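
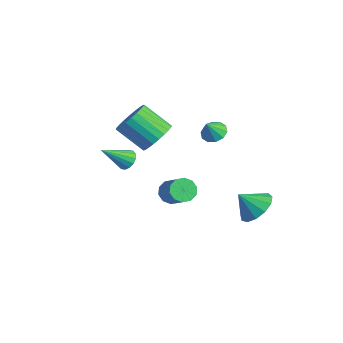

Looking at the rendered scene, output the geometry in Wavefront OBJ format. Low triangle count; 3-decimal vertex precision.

v -0.24 -3 1.055
v -0.029 -2.646 1.505
v -0.4 -4.34 2.185
v -0.342 -2.605 1.509
v -0.628 -2.67 1.391
v -0.809 -2.824 1.184
v -0.839 -3.024 0.941
v -0.707 -3.218 0.73
v -0.451 -3.354 0.605
v -0.138 -3.395 0.601
v 0.148 -3.33 0.719
v 0.33 -3.177 0.927
v 0.359 -2.976 1.169
v 0.228 -2.782 1.38
v -1.441 -0.636 1.018
v -0.916 -0.302 1.826
v -2.115 -1.19 2.971
v -2.639 -1.524 2.162
v -1.18 -0.008 1.778
v -2.378 -0.896 2.923
v -1.484 0.19 1.614
v -2.682 -0.697 2.759
v -1.781 0.263 1.359
v -2.979 -0.625 2.504
v -2.026 0.199 1.053
v -3.224 -0.689 2.197
v -2.182 0.007 0.74
v -3.381 -0.881 1.885
v -2.226 -0.282 0.471
v -3.424 -1.17 1.615
v -2.149 -0.625 0.284
v -3.348 -1.513 1.429
v -1.965 -0.97 0.209
v -3.164 -1.858 1.354
v -1.702 -1.264 0.257
v -2.9 -2.152 1.402
v -1.398 -1.463 0.421
v -2.596 -2.35 1.566
v -1.101 -1.535 0.676
v -2.299 -2.423 1.821
v -0.856 -1.471 0.983
v -2.054 -2.359 2.127
v -0.699 -1.279 1.295
v -1.898 -2.167 2.44
v -0.656 -0.99 1.565
v -1.854 -1.878 2.709
v -0.732 -0.647 1.751
v -1.931 -1.535 2.896
v 2.225 -1.927 -0.081
v 2.552 -1.41 -0.421
v 3.822 -1.515 0.642
v 3.495 -2.033 0.981
v 2.307 -1.233 -0.111
v 3.578 -1.338 0.951
v 2.031 -1.321 0.21
v 3.302 -1.426 1.273
v 1.829 -1.641 0.42
v 3.1 -1.746 1.483
v 1.778 -2.07 0.438
v 3.049 -2.175 1.501
v 1.898 -2.445 0.258
v 3.168 -2.55 1.321
v 2.142 -2.622 -0.051
v 3.413 -2.727 1.011
v 2.418 -2.534 -0.373
v 3.689 -2.639 0.69
v 2.62 -2.214 -0.583
v 3.891 -2.319 0.48
v 2.671 -1.785 -0.601
v 3.942 -1.89 0.462
v 0.662 1.337 2.085
v 1.349 1.463 2.04
v 0.818 0.803 2.975
v 1.169 1.785 2.265
v 0.795 1.937 2.422
v 0.37 1.859 2.449
v 0.057 1.582 2.338
v -0.025 1.212 2.13
v 0.155 0.889 1.904
v 0.529 0.738 1.748
v 0.954 0.816 1.721
v 1.267 1.093 1.832
v 3.773 1.893 -1.704
v 4.658 1.329 -1.694
v 3.287 1.147 -0.756
v 4.737 1.77 -1.307
v 4.509 2.249 -1.046
v 4.048 2.616 -0.994
v 3.499 2.753 -1.167
v 3.037 2.617 -1.51
v 2.809 2.251 -1.915
v 2.886 1.772 -2.253
v 3.245 1.331 -2.417
v 3.772 1.068 -2.354
v 4.298 1.068 -2.084
f 2 1 4
f 2 4 3
f 4 1 5
f 4 5 3
f 5 1 6
f 5 6 3
f 6 1 7
f 6 7 3
f 7 1 8
f 7 8 3
f 8 1 9
f 8 9 3
f 9 1 10
f 9 10 3
f 10 1 11
f 10 11 3
f 11 1 12
f 11 12 3
f 12 1 13
f 12 13 3
f 13 1 14
f 13 14 3
f 14 1 2
f 14 2 3
f 16 15 19
f 16 19 17
f 17 19 20
f 17 20 18
f 19 15 21
f 19 21 20
f 20 21 22
f 20 22 18
f 21 15 23
f 21 23 22
f 22 23 24
f 22 24 18
f 23 15 25
f 23 25 24
f 24 25 26
f 24 26 18
f 25 15 27
f 25 27 26
f 26 27 28
f 26 28 18
f 27 15 29
f 27 29 28
f 28 29 30
f 28 30 18
f 29 15 31
f 29 31 30
f 30 31 32
f 30 32 18
f 31 15 33
f 31 33 32
f 32 33 34
f 32 34 18
f 33 15 35
f 33 35 34
f 34 35 36
f 34 36 18
f 35 15 37
f 35 37 36
f 36 37 38
f 36 38 18
f 37 15 39
f 37 39 38
f 38 39 40
f 38 40 18
f 39 15 41
f 39 41 40
f 40 41 42
f 40 42 18
f 41 15 43
f 41 43 42
f 42 43 44
f 42 44 18
f 43 15 45
f 43 45 44
f 44 45 46
f 44 46 18
f 45 15 47
f 45 47 46
f 46 47 48
f 46 48 18
f 47 15 16
f 47 16 48
f 48 16 17
f 48 17 18
f 50 49 53
f 50 53 51
f 51 53 54
f 51 54 52
f 53 49 55
f 53 55 54
f 54 55 56
f 54 56 52
f 55 49 57
f 55 57 56
f 56 57 58
f 56 58 52
f 57 49 59
f 57 59 58
f 58 59 60
f 58 60 52
f 59 49 61
f 59 61 60
f 60 61 62
f 60 62 52
f 61 49 63
f 61 63 62
f 62 63 64
f 62 64 52
f 63 49 65
f 63 65 64
f 64 65 66
f 64 66 52
f 65 49 67
f 65 67 66
f 66 67 68
f 66 68 52
f 67 49 69
f 67 69 68
f 68 69 70
f 68 70 52
f 69 49 50
f 69 50 70
f 70 50 51
f 70 51 52
f 72 71 74
f 72 74 73
f 74 71 75
f 74 75 73
f 75 71 76
f 75 76 73
f 76 71 77
f 76 77 73
f 77 71 78
f 77 78 73
f 78 71 79
f 78 79 73
f 79 71 80
f 79 80 73
f 80 71 81
f 80 81 73
f 81 71 82
f 81 82 73
f 82 71 72
f 82 72 73
f 84 83 86
f 84 86 85
f 86 83 87
f 86 87 85
f 87 83 88
f 87 88 85
f 88 83 89
f 88 89 85
f 89 83 90
f 89 90 85
f 90 83 91
f 90 91 85
f 91 83 92
f 91 92 85
f 92 83 93
f 92 93 85
f 93 83 94
f 93 94 85
f 94 83 95
f 94 95 85
f 95 83 84
f 95 84 85



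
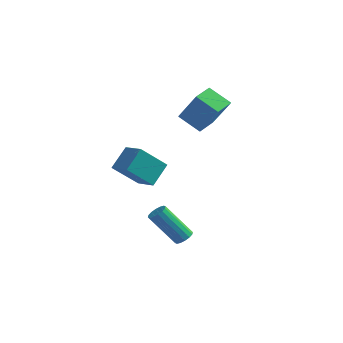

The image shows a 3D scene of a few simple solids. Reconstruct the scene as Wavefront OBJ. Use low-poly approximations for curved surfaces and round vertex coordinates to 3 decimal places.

v 2.687 -1.086 -3.53
v 2.967 -1.502 -3.435
v 1.793 -1.929 -1.835
v 1.513 -1.514 -1.93
v 3.084 -1.308 -3.298
v 1.909 -1.735 -1.698
v 3.093 -1.055 -3.223
v 1.919 -1.483 -1.623
v 2.994 -0.81 -3.231
v 1.82 -1.238 -1.631
v 2.813 -0.64 -3.318
v 1.639 -1.067 -1.718
v 2.598 -0.589 -3.462
v 1.424 -1.016 -1.863
v 2.407 -0.671 -3.625
v 1.233 -1.098 -2.025
v 2.291 -0.865 -3.762
v 1.116 -1.292 -2.162
v 2.281 -1.117 -3.837
v 1.107 -1.545 -2.237
v 2.38 -1.362 -3.829
v 1.206 -1.79 -2.229
v 2.561 -1.533 -3.742
v 1.387 -1.96 -2.142
v 2.776 -1.584 -3.597
v 1.602 -2.011 -1.998
v 1.47 2.821 1.383
v 0.323 2.815 2.132
v 1.548 4.011 1.512
v 0.401 4.005 2.261
v 2.539 2.575 3.019
v 1.392 2.569 3.768
v 2.617 3.765 3.148
v 1.47 3.759 3.897
v 0.563 -1.513 -0.305
v -0.258 -2.487 0.939
v 0.729 -0.498 0.599
v -0.091 -1.471 1.843
v 1.591 -1.969 0.017
v 0.771 -2.942 1.261
v 1.758 -0.953 0.921
v 0.937 -1.927 2.165
f 2 1 5
f 2 5 3
f 3 5 6
f 3 6 4
f 5 1 7
f 5 7 6
f 6 7 8
f 6 8 4
f 7 1 9
f 7 9 8
f 8 9 10
f 8 10 4
f 9 1 11
f 9 11 10
f 10 11 12
f 10 12 4
f 11 1 13
f 11 13 12
f 12 13 14
f 12 14 4
f 13 1 15
f 13 15 14
f 14 15 16
f 14 16 4
f 15 1 17
f 15 17 16
f 16 17 18
f 16 18 4
f 17 1 19
f 17 19 18
f 18 19 20
f 18 20 4
f 19 1 21
f 19 21 20
f 20 21 22
f 20 22 4
f 21 1 23
f 21 23 22
f 22 23 24
f 22 24 4
f 23 1 25
f 23 25 24
f 24 25 26
f 24 26 4
f 25 1 2
f 25 2 26
f 26 2 3
f 26 3 4
f 28 30 27
f 31 28 27
f 27 30 29
f 29 31 27
f 28 34 30
f 32 28 31
f 32 34 28
f 30 34 29
f 33 31 29
f 29 34 33
f 33 32 31
f 34 32 33
f 36 38 35
f 39 36 35
f 35 38 37
f 37 39 35
f 36 42 38
f 40 36 39
f 40 42 36
f 38 42 37
f 41 39 37
f 37 42 41
f 41 40 39
f 42 40 41



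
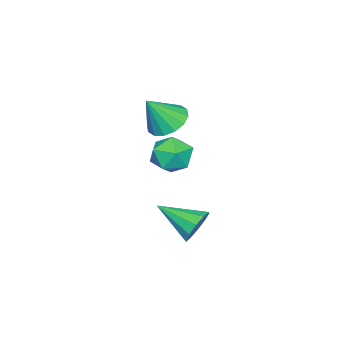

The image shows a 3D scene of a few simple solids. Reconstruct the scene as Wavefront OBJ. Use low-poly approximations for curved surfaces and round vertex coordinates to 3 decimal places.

v 0.295 3.619 -1.622
v 1.009 2.765 -1.564
v -0.989 2.595 -0.876
v -0.275 1.741 -0.818
v -0.128 2.636 -0.17
v 0.666 3.269 -0.631
v -0.646 2.091 -1.809
v 0.148 2.724 -2.27
v 0.428 1.821 -1.68
v 0.748 2.158 -0.667
v -0.728 3.202 -1.773
v -0.408 3.539 -0.76
v 1.932 4.965 -4.101
v 2.367 4.648 -4.896
v 2.028 3.035 -3.279
v 2.786 4.83 -4.517
v 2.879 5.064 -3.98
v 2.61 5.26 -3.489
v 2.081 5.343 -3.232
v 1.496 5.282 -3.307
v 1.077 5.099 -3.685
v 0.985 4.866 -4.223
v 1.254 4.67 -4.714
v 1.782 4.587 -4.971
v -0.145 2.401 0.802
v 0.733 2.22 0.237
v 0.705 1.799 2.318
v 0.783 2.736 0.414
v 0.584 3.163 0.696
v 0.189 3.386 1.005
v -0.295 3.345 1.261
v -0.739 3.051 1.393
v -1.024 2.583 1.367
v -1.073 2.066 1.189
v -0.874 1.639 0.908
v -0.48 1.416 0.598
v 0.004 1.457 0.343
v 0.448 1.751 0.211
f 1 12 6
f 1 6 2
f 1 2 8
f 1 8 11
f 1 11 12
f 2 6 10
f 6 12 5
f 12 11 3
f 11 8 7
f 8 2 9
f 4 10 5
f 4 5 3
f 4 3 7
f 4 7 9
f 4 9 10
f 5 10 6
f 3 5 12
f 7 3 11
f 9 7 8
f 10 9 2
f 14 13 16
f 14 16 15
f 16 13 17
f 16 17 15
f 17 13 18
f 17 18 15
f 18 13 19
f 18 19 15
f 19 13 20
f 19 20 15
f 20 13 21
f 20 21 15
f 21 13 22
f 21 22 15
f 22 13 23
f 22 23 15
f 23 13 24
f 23 24 15
f 24 13 14
f 24 14 15
f 26 25 28
f 26 28 27
f 28 25 29
f 28 29 27
f 29 25 30
f 29 30 27
f 30 25 31
f 30 31 27
f 31 25 32
f 31 32 27
f 32 25 33
f 32 33 27
f 33 25 34
f 33 34 27
f 34 25 35
f 34 35 27
f 35 25 36
f 35 36 27
f 36 25 37
f 36 37 27
f 37 25 38
f 37 38 27
f 38 25 26
f 38 26 27



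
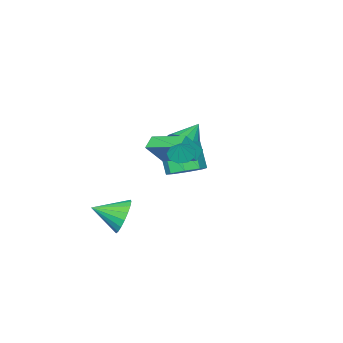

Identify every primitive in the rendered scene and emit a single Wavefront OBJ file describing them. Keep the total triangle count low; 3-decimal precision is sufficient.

v -1.147 0.051 -0.181
v -0.483 0.646 0.314
v -0.789 -0.195 1.736
v -1.453 -0.791 1.241
v -1.209 0.933 0.328
v -1.515 0.091 1.749
v -1.899 0.703 0.043
v -2.205 -0.139 1.465
v -2.148 0.091 -0.373
v -2.454 -0.751 1.049
v -1.811 -0.545 -0.676
v -2.117 -1.386 0.746
v -1.085 -0.831 -0.689
v -1.391 -1.673 0.732
v -0.395 -0.601 -0.405
v -0.701 -1.443 1.017
v -0.146 0.011 0.011
v -0.452 -0.831 1.433
v 2.666 -0.21 -2.041
v 3.273 -0.043 -2.894
v 3.774 -1.27 -1.459
v 3.426 0.284 -2.59
v 3.429 0.513 -2.178
v 3.281 0.599 -1.738
v 3.011 0.525 -1.359
v 2.672 0.305 -1.114
v 2.333 -0.017 -1.053
v 2.059 -0.377 -1.188
v 1.906 -0.704 -1.491
v 1.903 -0.933 -1.904
v 2.051 -1.019 -2.343
v 2.321 -0.944 -2.723
v 2.66 -0.725 -2.967
v 2.999 -0.403 -3.028
v -2.974 -2.18 0.318
v -2.481 -2.034 1.117
v -4.286 -2.48 1.182
v -2.629 -1.649 1.026
v -2.845 -1.368 0.795
v -3.087 -1.249 0.469
v -3.307 -1.314 0.114
v -3.46 -1.55 -0.201
v -3.517 -1.911 -0.414
v -3.467 -2.325 -0.481
v -3.319 -2.711 -0.391
v -3.102 -2.991 -0.16
v -2.861 -3.111 0.166
v -2.641 -3.046 0.521
v -2.488 -2.81 0.837
v -2.43 -2.448 1.049
v 1.902 3.051 3.188
v 2.53 2.916 2.936
v 2.318 3.369 4.052
v 2.406 3.359 2.832
v 2.046 3.658 2.895
v 1.619 3.673 3.095
v 1.324 3.396 3.339
v 1.3 2.958 3.513
v 1.558 2.563 3.534
v 1.976 2.396 3.394
v 2.36 2.536 3.158
v 1.249 0.991 1.693
v 0.625 0.749 2.13
v 0.938 3.027 2.376
v 0.313 2.785 2.813
v 2.107 0.755 2.787
v 1.482 0.513 3.224
v 1.795 2.791 3.47
v 1.171 2.549 3.907
f 2 1 5
f 2 5 3
f 3 5 6
f 3 6 4
f 5 1 7
f 5 7 6
f 6 7 8
f 6 8 4
f 7 1 9
f 7 9 8
f 8 9 10
f 8 10 4
f 9 1 11
f 9 11 10
f 10 11 12
f 10 12 4
f 11 1 13
f 11 13 12
f 12 13 14
f 12 14 4
f 13 1 15
f 13 15 14
f 14 15 16
f 14 16 4
f 15 1 17
f 15 17 16
f 16 17 18
f 16 18 4
f 17 1 2
f 17 2 18
f 18 2 3
f 18 3 4
f 20 19 22
f 20 22 21
f 22 19 23
f 22 23 21
f 23 19 24
f 23 24 21
f 24 19 25
f 24 25 21
f 25 19 26
f 25 26 21
f 26 19 27
f 26 27 21
f 27 19 28
f 27 28 21
f 28 19 29
f 28 29 21
f 29 19 30
f 29 30 21
f 30 19 31
f 30 31 21
f 31 19 32
f 31 32 21
f 32 19 33
f 32 33 21
f 33 19 34
f 33 34 21
f 34 19 20
f 34 20 21
f 36 35 38
f 36 38 37
f 38 35 39
f 38 39 37
f 39 35 40
f 39 40 37
f 40 35 41
f 40 41 37
f 41 35 42
f 41 42 37
f 42 35 43
f 42 43 37
f 43 35 44
f 43 44 37
f 44 35 45
f 44 45 37
f 45 35 46
f 45 46 37
f 46 35 47
f 46 47 37
f 47 35 48
f 47 48 37
f 48 35 49
f 48 49 37
f 49 35 50
f 49 50 37
f 50 35 36
f 50 36 37
f 52 51 54
f 52 54 53
f 54 51 55
f 54 55 53
f 55 51 56
f 55 56 53
f 56 51 57
f 56 57 53
f 57 51 58
f 57 58 53
f 58 51 59
f 58 59 53
f 59 51 60
f 59 60 53
f 60 51 61
f 60 61 53
f 61 51 52
f 61 52 53
f 63 65 62
f 66 63 62
f 62 65 64
f 64 66 62
f 63 69 65
f 67 63 66
f 67 69 63
f 65 69 64
f 68 66 64
f 64 69 68
f 68 67 66
f 69 67 68



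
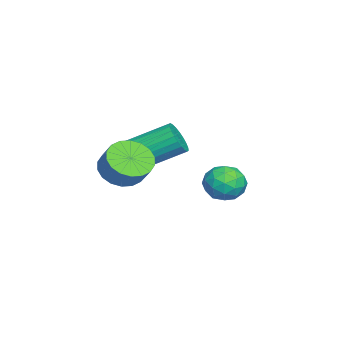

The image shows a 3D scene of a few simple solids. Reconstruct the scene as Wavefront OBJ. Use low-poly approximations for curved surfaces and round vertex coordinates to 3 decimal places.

v 0.762 -2.063 -0.07
v 1.585 -2.289 -0.489
v 2.12 -1.823 0.312
v 1.298 -1.597 0.73
v 1.498 -1.908 -0.652
v 2.033 -1.443 0.149
v 1.265 -1.559 -0.7
v 1.8 -1.093 0.101
v 0.933 -1.309 -0.623
v 1.468 -0.843 0.178
v 0.567 -1.208 -0.437
v 1.102 -0.743 0.364
v 0.239 -1.277 -0.178
v 0.775 -0.811 0.623
v 0.016 -1.501 0.102
v 0.551 -1.036 0.903
v -0.06 -1.837 0.348
v 0.475 -1.371 1.149
v 0.027 -2.217 0.511
v 0.562 -1.752 1.312
v 0.26 -2.567 0.559
v 0.795 -2.101 1.36
v 0.592 -2.817 0.482
v 1.127 -2.351 1.283
v 0.958 -2.917 0.296
v 1.493 -2.452 1.097
v 1.285 -2.849 0.037
v 1.821 -2.383 0.838
v 1.509 -2.624 -0.243
v 2.044 -2.159 0.558
v -2.62 1.677 -2.352
v -2.122 2.24 -1.829
v -1.858 0.52 -1.831
v -1.36 1.083 -1.308
v -2.245 0.946 -1.12
v -2.716 1.661 -1.442
v -1.264 1.099 -2.218
v -1.735 1.814 -2.54
v -1.285 1.882 -1.746
v -1.891 1.788 -1.068
v -2.089 0.972 -2.592
v -2.695 0.878 -1.914
v -2.438 2.06 -2.136
v -1.542 0.7 -1.524
v -2.062 0.62 -1.413
v -1.77 0.95 -1.106
v -2.787 1.72 -1.909
v -2.495 2.051 -1.601
v -2.567 1.291 -1.185
v -1.485 0.709 -2.059
v -1.193 1.04 -1.751
v -2.21 1.81 -2.554
v -1.918 2.14 -2.247
v -1.413 1.469 -2.475
v -1.653 2.181 -1.78
v -1.205 1.5 -1.474
v -1.149 1.51 -2.009
v -1.425 1.93 -2.198
v -2.01 2.125 -1.382
v -1.562 1.445 -1.076
v -2.082 1.365 -0.965
v -2.359 1.785 -1.154
v -1.517 1.915 -1.333
v -2.418 1.315 -2.584
v -1.97 0.635 -2.278
v -1.621 0.975 -2.506
v -1.898 1.395 -2.695
v -2.775 1.26 -2.186
v -2.327 0.579 -1.88
v -2.555 0.83 -1.462
v -2.831 1.25 -1.651
v -2.463 0.845 -2.327
v -3.095 -2.433 -1.137
v -2.763 -2.038 -1.736
v -3.094 -0.253 -0.742
v -3.425 -0.647 -0.143
v -3.058 -2.044 -1.824
v -3.389 -0.258 -0.83
v -3.359 -2.109 -1.807
v -3.69 -0.323 -0.813
v -3.62 -2.223 -1.688
v -3.951 -0.438 -0.695
v -3.8 -2.369 -1.486
v -4.131 -0.584 -0.492
v -3.874 -2.525 -1.23
v -4.204 -0.74 -0.237
v -3.828 -2.667 -0.96
v -4.159 -0.881 0.033
v -3.671 -2.773 -0.717
v -4.002 -0.988 0.276
v -3.426 -2.827 -0.538
v -3.757 -1.042 0.456
v -3.131 -2.822 -0.45
v -3.462 -1.036 0.544
v -2.83 -2.757 -0.467
v -3.161 -0.971 0.527
v -2.569 -2.642 -0.585
v -2.9 -0.857 0.408
v -2.389 -2.496 -0.788
v -2.72 -0.711 0.206
v -2.316 -2.34 -1.043
v -2.646 -0.555 -0.05
v -2.361 -2.199 -1.313
v -2.692 -0.413 -0.32
v -2.518 -2.092 -1.556
v -2.849 -0.307 -0.563
f 2 1 5
f 2 5 3
f 3 5 6
f 3 6 4
f 5 1 7
f 5 7 6
f 6 7 8
f 6 8 4
f 7 1 9
f 7 9 8
f 8 9 10
f 8 10 4
f 9 1 11
f 9 11 10
f 10 11 12
f 10 12 4
f 11 1 13
f 11 13 12
f 12 13 14
f 12 14 4
f 13 1 15
f 13 15 14
f 14 15 16
f 14 16 4
f 15 1 17
f 15 17 16
f 16 17 18
f 16 18 4
f 17 1 19
f 17 19 18
f 18 19 20
f 18 20 4
f 19 1 21
f 19 21 20
f 20 21 22
f 20 22 4
f 21 1 23
f 21 23 22
f 22 23 24
f 22 24 4
f 23 1 25
f 23 25 24
f 24 25 26
f 24 26 4
f 25 1 27
f 25 27 26
f 26 27 28
f 26 28 4
f 27 1 29
f 27 29 28
f 28 29 30
f 28 30 4
f 29 1 2
f 29 2 30
f 30 2 3
f 30 3 4
f 31 68 47
f 68 42 71
f 47 71 36
f 68 71 47
f 31 47 43
f 47 36 48
f 43 48 32
f 47 48 43
f 31 43 52
f 43 32 53
f 52 53 38
f 43 53 52
f 31 52 64
f 52 38 67
f 64 67 41
f 52 67 64
f 31 64 68
f 64 41 72
f 68 72 42
f 64 72 68
f 32 48 59
f 48 36 62
f 59 62 40
f 48 62 59
f 36 71 49
f 71 42 70
f 49 70 35
f 71 70 49
f 42 72 69
f 72 41 65
f 69 65 33
f 72 65 69
f 41 67 66
f 67 38 54
f 66 54 37
f 67 54 66
f 38 53 58
f 53 32 55
f 58 55 39
f 53 55 58
f 34 60 46
f 60 40 61
f 46 61 35
f 60 61 46
f 34 46 44
f 46 35 45
f 44 45 33
f 46 45 44
f 34 44 51
f 44 33 50
f 51 50 37
f 44 50 51
f 34 51 56
f 51 37 57
f 56 57 39
f 51 57 56
f 34 56 60
f 56 39 63
f 60 63 40
f 56 63 60
f 35 61 49
f 61 40 62
f 49 62 36
f 61 62 49
f 33 45 69
f 45 35 70
f 69 70 42
f 45 70 69
f 37 50 66
f 50 33 65
f 66 65 41
f 50 65 66
f 39 57 58
f 57 37 54
f 58 54 38
f 57 54 58
f 40 63 59
f 63 39 55
f 59 55 32
f 63 55 59
f 74 73 77
f 74 77 75
f 75 77 78
f 75 78 76
f 77 73 79
f 77 79 78
f 78 79 80
f 78 80 76
f 79 73 81
f 79 81 80
f 80 81 82
f 80 82 76
f 81 73 83
f 81 83 82
f 82 83 84
f 82 84 76
f 83 73 85
f 83 85 84
f 84 85 86
f 84 86 76
f 85 73 87
f 85 87 86
f 86 87 88
f 86 88 76
f 87 73 89
f 87 89 88
f 88 89 90
f 88 90 76
f 89 73 91
f 89 91 90
f 90 91 92
f 90 92 76
f 91 73 93
f 91 93 92
f 92 93 94
f 92 94 76
f 93 73 95
f 93 95 94
f 94 95 96
f 94 96 76
f 95 73 97
f 95 97 96
f 96 97 98
f 96 98 76
f 97 73 99
f 97 99 98
f 98 99 100
f 98 100 76
f 99 73 101
f 99 101 100
f 100 101 102
f 100 102 76
f 101 73 103
f 101 103 102
f 102 103 104
f 102 104 76
f 103 73 105
f 103 105 104
f 104 105 106
f 104 106 76
f 105 73 74
f 105 74 106
f 106 74 75
f 106 75 76



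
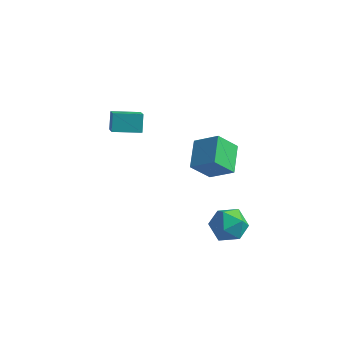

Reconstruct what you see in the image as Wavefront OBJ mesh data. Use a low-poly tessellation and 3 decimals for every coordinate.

v -4.375 -0.553 0.599
v -4.549 -0.007 1.345
v -3.199 0.027 0.449
v -3.372 0.573 1.194
v -3.928 -1.293 1.246
v -4.101 -0.747 1.991
v -2.751 -0.713 1.095
v -2.925 -0.167 1.841
v 1.274 -2.581 2.213
v 0.938 -1.287 2.722
v 0.188 -2.567 1.462
v -0.148 -1.273 1.971
v 1.948 -2.027 1.249
v 1.612 -0.733 1.758
v 0.862 -2.013 0.498
v 0.526 -0.719 1.007
v 2.036 -1.599 -1.719
v 2.512 -2.398 -1.609
v 1.208 -2.242 -2.811
v 1.684 -3.041 -2.701
v 1.1 -2.747 -2.031
v 1.612 -2.35 -1.356
v 2.108 -2.29 -3.064
v 2.62 -1.893 -2.389
v 2.556 -2.825 -2.44
v 1.933 -3.107 -1.802
v 1.787 -1.533 -2.618
v 1.164 -1.815 -1.98
f 2 4 1
f 5 2 1
f 1 4 3
f 3 5 1
f 2 8 4
f 6 2 5
f 6 8 2
f 4 8 3
f 7 5 3
f 3 8 7
f 7 6 5
f 8 6 7
f 10 12 9
f 13 10 9
f 9 12 11
f 11 13 9
f 10 16 12
f 14 10 13
f 14 16 10
f 12 16 11
f 15 13 11
f 11 16 15
f 15 14 13
f 16 14 15
f 17 28 22
f 17 22 18
f 17 18 24
f 17 24 27
f 17 27 28
f 18 22 26
f 22 28 21
f 28 27 19
f 27 24 23
f 24 18 25
f 20 26 21
f 20 21 19
f 20 19 23
f 20 23 25
f 20 25 26
f 21 26 22
f 19 21 28
f 23 19 27
f 25 23 24
f 26 25 18



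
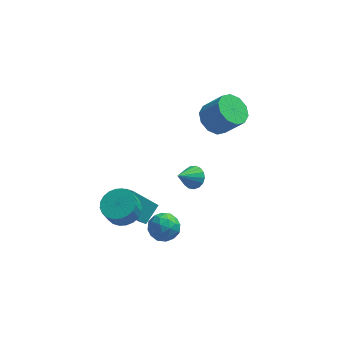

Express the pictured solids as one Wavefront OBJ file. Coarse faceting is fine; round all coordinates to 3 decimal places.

v -3.924 -3.513 -0.429
v -3.294 -2.565 0.219
v -4.36 -2.919 -0.873
v -3.73 -1.971 -0.226
v -2.63 -3.509 -1.694
v -2 -2.561 -1.047
v -3.066 -2.915 -2.139
v -2.436 -1.967 -1.491
v -0.176 -1.343 0.169
v 0.372 -1.337 0.636
v -1.004 -2.097 1.151
v 0.198 -1.049 0.71
v -0.062 -0.828 0.66
v -0.348 -0.726 0.498
v -0.595 -0.764 0.26
v -0.745 -0.936 0.001
v -0.765 -1.2 -0.219
v -0.65 -1.497 -0.35
v -0.426 -1.759 -0.362
v -0.145 -1.925 -0.253
v 0.129 -1.958 -0.047
v 0.334 -1.85 0.209
v 0.421 -1.626 0.455
v 0.906 2.85 0.975
v 1.73 2.902 0.342
v 2.758 2.562 1.653
v 1.934 2.51 2.285
v 1.623 3.49 0.578
v 2.651 3.15 1.889
v 1.243 3.834 0.966
v 2.271 3.494 2.276
v 0.734 3.802 1.357
v 1.762 3.462 2.667
v 0.29 3.406 1.602
v 1.318 3.066 2.912
v 0.082 2.798 1.607
v 1.11 2.458 2.918
v 0.189 2.21 1.371
v 1.217 1.87 2.682
v 0.569 1.866 0.984
v 1.597 1.526 2.294
v 1.078 1.898 0.593
v 2.106 1.558 1.903
v 1.522 2.294 0.348
v 2.55 1.954 1.658
v -2.24 -3.315 -1.199
v -1.345 -3.289 -0.966
v -2.015 -4.611 -1.914
v -1.12 -4.585 -1.681
v -1.764 -4.725 -1.031
v -1.903 -3.923 -0.589
v -1.457 -3.977 -2.291
v -1.596 -3.175 -1.849
v -0.861 -3.698 -1.641
v -1.051 -4.16 -0.862
v -2.309 -3.74 -2.018
v -2.499 -4.202 -1.239
v -1.812 -3.188 -1.02
v -1.548 -4.712 -1.86
v -1.927 -4.794 -1.478
v -1.401 -4.779 -1.341
v -2.14 -3.561 -0.798
v -1.614 -3.546 -0.661
v -1.86 -4.39 -0.699
v -1.746 -4.354 -2.219
v -1.22 -4.339 -2.082
v -1.959 -3.121 -1.539
v -1.433 -3.106 -1.402
v -1.5 -3.51 -2.181
v -1.001 -3.413 -1.279
v -0.87 -4.175 -1.699
v -1.068 -3.817 -2.058
v -1.149 -3.347 -1.798
v -1.113 -3.685 -0.821
v -0.981 -4.447 -1.242
v -1.36 -4.529 -0.86
v -1.441 -4.058 -0.6
v -0.829 -3.925 -1.218
v -2.379 -3.453 -1.638
v -2.247 -4.215 -2.059
v -1.919 -3.842 -2.28
v -2 -3.371 -2.02
v -2.49 -3.725 -1.181
v -2.359 -4.487 -1.601
v -2.211 -4.553 -1.082
v -2.292 -4.083 -0.822
v -2.531 -3.975 -1.662
v -3.752 -3.845 -0.055
v -2.972 -4.453 -0.013
v -3.248 -4.743 0.936
v -4.028 -4.135 0.895
v -2.821 -4.128 0.13
v -3.097 -4.417 1.079
v -2.812 -3.759 0.245
v -3.089 -4.049 1.194
v -2.947 -3.403 0.315
v -3.223 -3.693 1.264
v -3.203 -3.115 0.328
v -3.48 -3.405 1.277
v -3.544 -2.938 0.283
v -3.82 -3.228 1.232
v -3.916 -2.899 0.187
v -4.192 -3.189 1.136
v -4.263 -3.004 0.053
v -4.539 -3.294 1.002
v -4.532 -3.237 -0.096
v -4.808 -3.527 0.853
v -4.683 -3.563 -0.239
v -4.959 -3.852 0.71
v -4.691 -3.931 -0.354
v -4.968 -4.221 0.595
v -4.557 -4.287 -0.424
v -4.833 -4.577 0.525
v -4.3 -4.575 -0.437
v -4.577 -4.865 0.512
v -3.96 -4.752 -0.392
v -4.236 -5.042 0.557
v -3.588 -4.791 -0.296
v -3.864 -5.081 0.653
v -3.241 -4.686 -0.162
v -3.517 -4.976 0.787
f 2 4 1
f 5 2 1
f 1 4 3
f 3 5 1
f 2 8 4
f 6 2 5
f 6 8 2
f 4 8 3
f 7 5 3
f 3 8 7
f 7 6 5
f 8 6 7
f 10 9 12
f 10 12 11
f 12 9 13
f 12 13 11
f 13 9 14
f 13 14 11
f 14 9 15
f 14 15 11
f 15 9 16
f 15 16 11
f 16 9 17
f 16 17 11
f 17 9 18
f 17 18 11
f 18 9 19
f 18 19 11
f 19 9 20
f 19 20 11
f 20 9 21
f 20 21 11
f 21 9 22
f 21 22 11
f 22 9 23
f 22 23 11
f 23 9 10
f 23 10 11
f 25 24 28
f 25 28 26
f 26 28 29
f 26 29 27
f 28 24 30
f 28 30 29
f 29 30 31
f 29 31 27
f 30 24 32
f 30 32 31
f 31 32 33
f 31 33 27
f 32 24 34
f 32 34 33
f 33 34 35
f 33 35 27
f 34 24 36
f 34 36 35
f 35 36 37
f 35 37 27
f 36 24 38
f 36 38 37
f 37 38 39
f 37 39 27
f 38 24 40
f 38 40 39
f 39 40 41
f 39 41 27
f 40 24 42
f 40 42 41
f 41 42 43
f 41 43 27
f 42 24 44
f 42 44 43
f 43 44 45
f 43 45 27
f 44 24 25
f 44 25 45
f 45 25 26
f 45 26 27
f 46 83 62
f 83 57 86
f 62 86 51
f 83 86 62
f 46 62 58
f 62 51 63
f 58 63 47
f 62 63 58
f 46 58 67
f 58 47 68
f 67 68 53
f 58 68 67
f 46 67 79
f 67 53 82
f 79 82 56
f 67 82 79
f 46 79 83
f 79 56 87
f 83 87 57
f 79 87 83
f 47 63 74
f 63 51 77
f 74 77 55
f 63 77 74
f 51 86 64
f 86 57 85
f 64 85 50
f 86 85 64
f 57 87 84
f 87 56 80
f 84 80 48
f 87 80 84
f 56 82 81
f 82 53 69
f 81 69 52
f 82 69 81
f 53 68 73
f 68 47 70
f 73 70 54
f 68 70 73
f 49 75 61
f 75 55 76
f 61 76 50
f 75 76 61
f 49 61 59
f 61 50 60
f 59 60 48
f 61 60 59
f 49 59 66
f 59 48 65
f 66 65 52
f 59 65 66
f 49 66 71
f 66 52 72
f 71 72 54
f 66 72 71
f 49 71 75
f 71 54 78
f 75 78 55
f 71 78 75
f 50 76 64
f 76 55 77
f 64 77 51
f 76 77 64
f 48 60 84
f 60 50 85
f 84 85 57
f 60 85 84
f 52 65 81
f 65 48 80
f 81 80 56
f 65 80 81
f 54 72 73
f 72 52 69
f 73 69 53
f 72 69 73
f 55 78 74
f 78 54 70
f 74 70 47
f 78 70 74
f 89 88 92
f 89 92 90
f 90 92 93
f 90 93 91
f 92 88 94
f 92 94 93
f 93 94 95
f 93 95 91
f 94 88 96
f 94 96 95
f 95 96 97
f 95 97 91
f 96 88 98
f 96 98 97
f 97 98 99
f 97 99 91
f 98 88 100
f 98 100 99
f 99 100 101
f 99 101 91
f 100 88 102
f 100 102 101
f 101 102 103
f 101 103 91
f 102 88 104
f 102 104 103
f 103 104 105
f 103 105 91
f 104 88 106
f 104 106 105
f 105 106 107
f 105 107 91
f 106 88 108
f 106 108 107
f 107 108 109
f 107 109 91
f 108 88 110
f 108 110 109
f 109 110 111
f 109 111 91
f 110 88 112
f 110 112 111
f 111 112 113
f 111 113 91
f 112 88 114
f 112 114 113
f 113 114 115
f 113 115 91
f 114 88 116
f 114 116 115
f 115 116 117
f 115 117 91
f 116 88 118
f 116 118 117
f 117 118 119
f 117 119 91
f 118 88 120
f 118 120 119
f 119 120 121
f 119 121 91
f 120 88 89
f 120 89 121
f 121 89 90
f 121 90 91



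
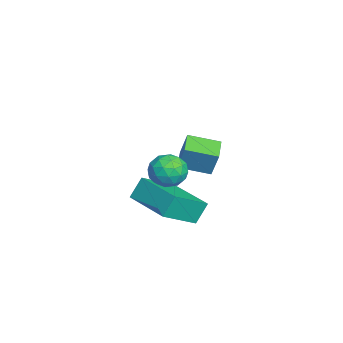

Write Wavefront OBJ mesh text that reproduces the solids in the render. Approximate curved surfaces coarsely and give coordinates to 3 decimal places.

v 0.89 0.159 3.944
v 1.21 0.538 3.291
v 2.01 -0.538 4.089
v 2.33 -0.159 3.436
v 2.2 0.258 4.13
v 1.508 0.689 4.04
v 1.712 -0.689 3.34
v 1.02 -0.258 3.25
v 1.718 0.014 2.918
v 2.02 0.599 3.406
v 1.2 -0.599 3.974
v 1.502 -0.014 4.462
v 0.952 0.41 3.605
v 2.268 -0.41 3.775
v 2.192 -0.164 4.183
v 2.38 0.058 3.799
v 1.127 0.499 4.045
v 1.315 0.722 3.661
v 1.897 0.557 4.154
v 1.905 -0.722 3.719
v 2.093 -0.499 3.335
v 0.84 -0.058 3.581
v 1.028 0.164 3.197
v 1.323 -0.557 3.226
v 1.439 0.324 3.002
v 2.097 -0.086 3.087
v 1.733 -0.397 3.03
v 1.327 -0.144 2.978
v 1.616 0.669 3.289
v 2.274 0.259 3.373
v 2.198 0.504 3.781
v 1.791 0.758 3.729
v 1.915 0.36 3.069
v 0.946 -0.259 4.007
v 1.604 -0.669 4.091
v 1.429 -0.758 3.651
v 1.022 -0.504 3.599
v 1.123 0.086 4.293
v 1.781 -0.324 4.378
v 1.893 0.144 4.402
v 1.487 0.397 4.35
v 1.305 -0.36 4.311
v -0.53 -0.285 0.583
v -0.859 0.156 1.477
v 1.113 1.038 0.534
v 0.785 1.479 1.429
v 0.475 -1.499 1.551
v 0.147 -1.058 2.446
v 2.119 -0.176 1.503
v 1.79 0.265 2.397
v -4.099 0.265 1.522
v -3.8 0.57 2.697
v -4.087 1.628 1.164
v -3.788 1.934 2.339
v -2.992 0.186 1.261
v -2.693 0.492 2.436
v -2.98 1.55 0.903
v -2.681 1.855 2.078
f 1 38 17
f 38 12 41
f 17 41 6
f 38 41 17
f 1 17 13
f 17 6 18
f 13 18 2
f 17 18 13
f 1 13 22
f 13 2 23
f 22 23 8
f 13 23 22
f 1 22 34
f 22 8 37
f 34 37 11
f 22 37 34
f 1 34 38
f 34 11 42
f 38 42 12
f 34 42 38
f 2 18 29
f 18 6 32
f 29 32 10
f 18 32 29
f 6 41 19
f 41 12 40
f 19 40 5
f 41 40 19
f 12 42 39
f 42 11 35
f 39 35 3
f 42 35 39
f 11 37 36
f 37 8 24
f 36 24 7
f 37 24 36
f 8 23 28
f 23 2 25
f 28 25 9
f 23 25 28
f 4 30 16
f 30 10 31
f 16 31 5
f 30 31 16
f 4 16 14
f 16 5 15
f 14 15 3
f 16 15 14
f 4 14 21
f 14 3 20
f 21 20 7
f 14 20 21
f 4 21 26
f 21 7 27
f 26 27 9
f 21 27 26
f 4 26 30
f 26 9 33
f 30 33 10
f 26 33 30
f 5 31 19
f 31 10 32
f 19 32 6
f 31 32 19
f 3 15 39
f 15 5 40
f 39 40 12
f 15 40 39
f 7 20 36
f 20 3 35
f 36 35 11
f 20 35 36
f 9 27 28
f 27 7 24
f 28 24 8
f 27 24 28
f 10 33 29
f 33 9 25
f 29 25 2
f 33 25 29
f 44 46 43
f 47 44 43
f 43 46 45
f 45 47 43
f 44 50 46
f 48 44 47
f 48 50 44
f 46 50 45
f 49 47 45
f 45 50 49
f 49 48 47
f 50 48 49
f 52 54 51
f 55 52 51
f 51 54 53
f 53 55 51
f 52 58 54
f 56 52 55
f 56 58 52
f 54 58 53
f 57 55 53
f 53 58 57
f 57 56 55
f 58 56 57



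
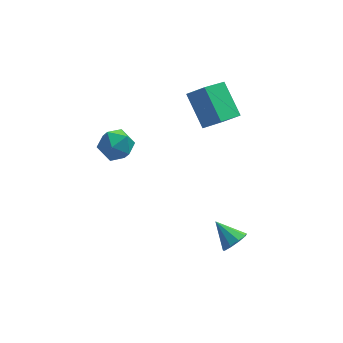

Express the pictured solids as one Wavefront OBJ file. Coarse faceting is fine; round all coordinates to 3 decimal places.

v 2.355 0.465 2.263
v 1.835 2.019 3.545
v 3.592 1.731 1.23
v 3.073 3.285 2.511
v 3.187 0.195 2.929
v 2.668 1.749 4.21
v 4.425 1.461 1.895
v 3.905 3.015 3.177
v -1.213 3.179 -0.024
v -0.652 2.496 -0.554
v -2.588 2.284 -0.326
v -2.027 1.601 -0.856
v -1.915 1.678 0.165
v -1.066 2.231 0.352
v -2.174 2.549 -1.232
v -1.325 3.102 -1.045
v -1.246 2.107 -1.301
v -1.086 1.568 -0.437
v -2.154 3.212 -0.443
v -1.994 2.673 0.421
v 3.26 -3.348 -3.268
v 3.757 -3.428 -2.712
v 2.48 -2.392 -2.432
v 3.899 -3.043 -3.02
v 3.742 -2.8 -3.444
v 3.36 -2.814 -3.785
v 2.931 -3.077 -3.885
v 2.656 -3.467 -3.696
v 2.664 -3.801 -3.307
v 2.951 -3.923 -2.899
v 3.383 -3.776 -2.664
f 2 4 1
f 5 2 1
f 1 4 3
f 3 5 1
f 2 8 4
f 6 2 5
f 6 8 2
f 4 8 3
f 7 5 3
f 3 8 7
f 7 6 5
f 8 6 7
f 9 20 14
f 9 14 10
f 9 10 16
f 9 16 19
f 9 19 20
f 10 14 18
f 14 20 13
f 20 19 11
f 19 16 15
f 16 10 17
f 12 18 13
f 12 13 11
f 12 11 15
f 12 15 17
f 12 17 18
f 13 18 14
f 11 13 20
f 15 11 19
f 17 15 16
f 18 17 10
f 22 21 24
f 22 24 23
f 24 21 25
f 24 25 23
f 25 21 26
f 25 26 23
f 26 21 27
f 26 27 23
f 27 21 28
f 27 28 23
f 28 21 29
f 28 29 23
f 29 21 30
f 29 30 23
f 30 21 31
f 30 31 23
f 31 21 22
f 31 22 23



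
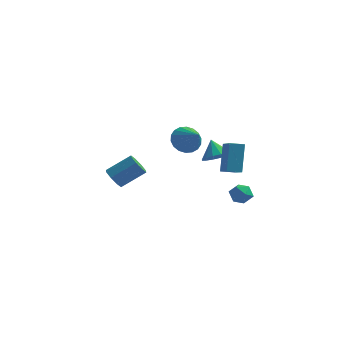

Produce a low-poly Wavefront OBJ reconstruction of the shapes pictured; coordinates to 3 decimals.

v -0.127 1.985 1.265
v 0.348 1.679 0.465
v 0.927 1.035 2.255
v 0.567 2.039 0.576
v 0.649 2.388 0.824
v 0.577 2.658 1.16
v 0.366 2.794 1.516
v 0.057 2.77 1.823
v -0.289 2.59 2.019
v -0.603 2.291 2.066
v -0.822 1.931 1.954
v -0.904 1.582 1.706
v -0.832 1.312 1.371
v -0.621 1.176 1.015
v -0.311 1.2 0.708
v 0.034 1.38 0.512
v 2.749 -1.375 1.921
v 3.451 -1.631 2.441
v 2.211 -0.825 2.919
v 3.572 -1.208 2.273
v 3.472 -0.83 2.01
v 3.179 -0.598 1.724
v 2.77 -0.574 1.491
v 2.356 -0.765 1.373
v 2.047 -1.119 1.401
v 1.927 -1.542 1.57
v 2.026 -1.92 1.832
v 2.319 -2.153 2.118
v 2.728 -2.177 2.352
v 3.142 -1.986 2.47
v 4.062 -4.006 2.298
v 3.937 -3.09 3.969
v 3.265 -2.548 1.44
v 3.14 -1.632 3.111
v 4.82 -3.668 2.169
v 4.695 -2.752 3.84
v 4.023 -2.21 1.311
v 3.898 -1.294 2.982
v -4.054 0.53 -1.834
v -3.615 -0.099 -1.899
v -2.346 0.681 -0.87
v -2.786 1.31 -0.806
v -3.51 0.294 -2.326
v -2.242 1.074 -1.297
v -3.725 0.825 -2.465
v -2.456 1.605 -1.436
v -4.132 1.183 -2.234
v -2.863 1.964 -1.206
v -4.494 1.159 -1.77
v -3.225 1.939 -0.741
v -4.598 0.766 -1.343
v -3.33 1.546 -0.314
v -4.384 0.235 -1.204
v -3.115 1.015 -0.175
v -3.977 -0.124 -1.434
v -2.708 0.657 -0.406
v 2.897 2.456 -2.171
v 3.605 2.156 -2.049
v 2.795 1.784 -3.231
v 3.503 1.484 -3.109
v 2.912 1.289 -2.643
v 2.975 1.703 -1.988
v 3.425 2.237 -3.292
v 3.488 2.651 -2.637
v 3.931 2.02 -2.742
v 3.614 1.434 -2.341
v 2.786 2.506 -2.939
v 2.469 1.92 -2.538
f 2 1 4
f 2 4 3
f 4 1 5
f 4 5 3
f 5 1 6
f 5 6 3
f 6 1 7
f 6 7 3
f 7 1 8
f 7 8 3
f 8 1 9
f 8 9 3
f 9 1 10
f 9 10 3
f 10 1 11
f 10 11 3
f 11 1 12
f 11 12 3
f 12 1 13
f 12 13 3
f 13 1 14
f 13 14 3
f 14 1 15
f 14 15 3
f 15 1 16
f 15 16 3
f 16 1 2
f 16 2 3
f 18 17 20
f 18 20 19
f 20 17 21
f 20 21 19
f 21 17 22
f 21 22 19
f 22 17 23
f 22 23 19
f 23 17 24
f 23 24 19
f 24 17 25
f 24 25 19
f 25 17 26
f 25 26 19
f 26 17 27
f 26 27 19
f 27 17 28
f 27 28 19
f 28 17 29
f 28 29 19
f 29 17 30
f 29 30 19
f 30 17 18
f 30 18 19
f 32 34 31
f 35 32 31
f 31 34 33
f 33 35 31
f 32 38 34
f 36 32 35
f 36 38 32
f 34 38 33
f 37 35 33
f 33 38 37
f 37 36 35
f 38 36 37
f 40 39 43
f 40 43 41
f 41 43 44
f 41 44 42
f 43 39 45
f 43 45 44
f 44 45 46
f 44 46 42
f 45 39 47
f 45 47 46
f 46 47 48
f 46 48 42
f 47 39 49
f 47 49 48
f 48 49 50
f 48 50 42
f 49 39 51
f 49 51 50
f 50 51 52
f 50 52 42
f 51 39 53
f 51 53 52
f 52 53 54
f 52 54 42
f 53 39 55
f 53 55 54
f 54 55 56
f 54 56 42
f 55 39 40
f 55 40 56
f 56 40 41
f 56 41 42
f 57 68 62
f 57 62 58
f 57 58 64
f 57 64 67
f 57 67 68
f 58 62 66
f 62 68 61
f 68 67 59
f 67 64 63
f 64 58 65
f 60 66 61
f 60 61 59
f 60 59 63
f 60 63 65
f 60 65 66
f 61 66 62
f 59 61 68
f 63 59 67
f 65 63 64
f 66 65 58



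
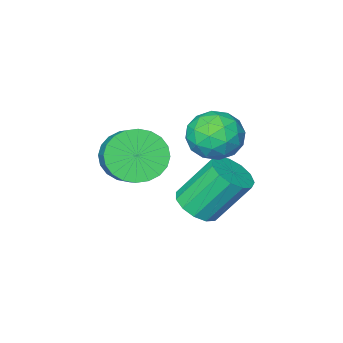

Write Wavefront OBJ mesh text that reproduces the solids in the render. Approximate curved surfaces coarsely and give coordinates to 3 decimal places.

v 1.403 0.682 -2.635
v 2.089 0.524 -2.176
v 1.183 1.199 -0.587
v 0.497 1.358 -1.045
v 2.136 0.966 -2.338
v 1.23 1.642 -0.748
v 1.95 1.319 -2.593
v 1.044 1.994 -1.004
v 1.59 1.469 -2.862
v 0.684 2.144 -1.273
v 1.171 1.37 -3.059
v 0.265 2.045 -1.469
v 0.826 1.052 -3.121
v -0.08 1.727 -1.531
v 0.664 0.617 -3.028
v -0.242 1.292 -1.439
v 0.736 0.203 -2.811
v -0.17 0.878 -1.222
v 1.02 -0.059 -2.538
v 0.115 0.616 -0.948
v 1.426 -0.086 -2.295
v 0.52 0.59 -0.706
v 1.824 0.132 -2.161
v 0.919 0.807 -0.571
v 0.511 1.909 1.082
v 1.208 2.392 0.575
v 1.632 0.968 1.725
v 2.329 1.451 1.218
v 1.851 1.904 1.955
v 1.158 2.486 1.557
v 1.682 0.874 0.743
v 0.989 1.456 0.345
v 1.932 1.753 0.365
v 2.036 2.389 1.114
v 0.804 0.971 1.186
v 0.908 1.607 1.935
v 0.761 2.234 0.772
v 2.079 1.126 1.528
v 1.798 1.393 1.961
v 2.208 1.677 1.663
v 0.732 2.288 1.349
v 1.142 2.572 1.051
v 1.519 2.285 1.863
v 1.698 0.788 1.249
v 2.108 1.072 0.951
v 0.632 1.683 0.637
v 1.042 1.967 0.339
v 1.321 1.075 0.437
v 1.596 2.142 0.35
v 2.255 1.588 0.729
v 1.875 1.249 0.449
v 1.468 1.591 0.215
v 1.658 2.515 0.791
v 2.317 1.962 1.169
v 2.035 2.228 1.602
v 1.628 2.57 1.368
v 2.083 2.14 0.668
v 0.523 1.398 1.131
v 1.182 0.845 1.509
v 1.212 0.79 0.932
v 0.805 1.132 0.698
v 0.585 1.772 1.571
v 1.244 1.218 1.95
v 1.372 1.769 2.085
v 0.965 2.111 1.851
v 0.757 1.22 1.632
v 3.109 -0.495 -0.329
v 3.763 -0.27 -1.079
v 4.365 1.041 -0.161
v 3.711 0.815 0.589
v 3.447 -0.052 -1.183
v 4.049 1.259 -0.265
v 3.079 0.099 -1.158
v 3.681 1.41 -0.239
v 2.716 0.159 -1.006
v 3.318 1.47 -0.087
v 2.413 0.12 -0.751
v 3.015 1.43 0.168
v 2.216 -0.013 -0.432
v 2.818 1.297 0.487
v 2.155 -0.22 -0.097
v 2.757 1.091 0.821
v 2.239 -0.468 0.202
v 2.841 0.843 1.121
v 2.455 -0.721 0.421
v 3.057 0.59 1.339
v 2.771 -0.939 0.525
v 3.373 0.372 1.443
v 3.139 -1.09 0.499
v 3.741 0.221 1.418
v 3.502 -1.15 0.347
v 4.104 0.161 1.266
v 3.805 -1.11 0.092
v 4.407 0.2 1.011
v 4.002 -0.977 -0.227
v 4.604 0.333 0.692
v 4.063 -0.771 -0.561
v 4.665 0.54 0.357
v 3.979 -0.523 -0.861
v 4.581 0.788 0.058
f 2 1 5
f 2 5 3
f 3 5 6
f 3 6 4
f 5 1 7
f 5 7 6
f 6 7 8
f 6 8 4
f 7 1 9
f 7 9 8
f 8 9 10
f 8 10 4
f 9 1 11
f 9 11 10
f 10 11 12
f 10 12 4
f 11 1 13
f 11 13 12
f 12 13 14
f 12 14 4
f 13 1 15
f 13 15 14
f 14 15 16
f 14 16 4
f 15 1 17
f 15 17 16
f 16 17 18
f 16 18 4
f 17 1 19
f 17 19 18
f 18 19 20
f 18 20 4
f 19 1 21
f 19 21 20
f 20 21 22
f 20 22 4
f 21 1 23
f 21 23 22
f 22 23 24
f 22 24 4
f 23 1 2
f 23 2 24
f 24 2 3
f 24 3 4
f 25 62 41
f 62 36 65
f 41 65 30
f 62 65 41
f 25 41 37
f 41 30 42
f 37 42 26
f 41 42 37
f 25 37 46
f 37 26 47
f 46 47 32
f 37 47 46
f 25 46 58
f 46 32 61
f 58 61 35
f 46 61 58
f 25 58 62
f 58 35 66
f 62 66 36
f 58 66 62
f 26 42 53
f 42 30 56
f 53 56 34
f 42 56 53
f 30 65 43
f 65 36 64
f 43 64 29
f 65 64 43
f 36 66 63
f 66 35 59
f 63 59 27
f 66 59 63
f 35 61 60
f 61 32 48
f 60 48 31
f 61 48 60
f 32 47 52
f 47 26 49
f 52 49 33
f 47 49 52
f 28 54 40
f 54 34 55
f 40 55 29
f 54 55 40
f 28 40 38
f 40 29 39
f 38 39 27
f 40 39 38
f 28 38 45
f 38 27 44
f 45 44 31
f 38 44 45
f 28 45 50
f 45 31 51
f 50 51 33
f 45 51 50
f 28 50 54
f 50 33 57
f 54 57 34
f 50 57 54
f 29 55 43
f 55 34 56
f 43 56 30
f 55 56 43
f 27 39 63
f 39 29 64
f 63 64 36
f 39 64 63
f 31 44 60
f 44 27 59
f 60 59 35
f 44 59 60
f 33 51 52
f 51 31 48
f 52 48 32
f 51 48 52
f 34 57 53
f 57 33 49
f 53 49 26
f 57 49 53
f 68 67 71
f 68 71 69
f 69 71 72
f 69 72 70
f 71 67 73
f 71 73 72
f 72 73 74
f 72 74 70
f 73 67 75
f 73 75 74
f 74 75 76
f 74 76 70
f 75 67 77
f 75 77 76
f 76 77 78
f 76 78 70
f 77 67 79
f 77 79 78
f 78 79 80
f 78 80 70
f 79 67 81
f 79 81 80
f 80 81 82
f 80 82 70
f 81 67 83
f 81 83 82
f 82 83 84
f 82 84 70
f 83 67 85
f 83 85 84
f 84 85 86
f 84 86 70
f 85 67 87
f 85 87 86
f 86 87 88
f 86 88 70
f 87 67 89
f 87 89 88
f 88 89 90
f 88 90 70
f 89 67 91
f 89 91 90
f 90 91 92
f 90 92 70
f 91 67 93
f 91 93 92
f 92 93 94
f 92 94 70
f 93 67 95
f 93 95 94
f 94 95 96
f 94 96 70
f 95 67 97
f 95 97 96
f 96 97 98
f 96 98 70
f 97 67 99
f 97 99 98
f 98 99 100
f 98 100 70
f 99 67 68
f 99 68 100
f 100 68 69
f 100 69 70



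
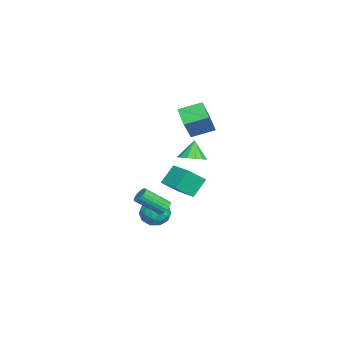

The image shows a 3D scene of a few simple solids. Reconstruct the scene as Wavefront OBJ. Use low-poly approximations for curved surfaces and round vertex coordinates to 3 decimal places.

v 3.427 -2.311 -1.694
v 3.785 -1.988 -1.39
v 4.09 -3.406 -0.242
v 3.733 -3.729 -0.546
v 3.561 -1.945 -1.278
v 3.867 -3.363 -0.13
v 3.311 -1.975 -1.248
v 3.617 -3.393 -0.1
v 3.084 -2.072 -1.307
v 3.389 -3.49 -0.159
v 2.925 -2.215 -1.442
v 3.23 -3.634 -0.294
v 2.865 -2.378 -1.628
v 3.171 -3.796 -0.48
v 2.917 -2.528 -1.826
v 3.222 -3.946 -0.678
v 3.07 -2.634 -1.998
v 3.375 -4.052 -0.85
v 3.293 -2.677 -2.11
v 3.599 -4.095 -0.962
v 3.543 -2.647 -2.14
v 3.849 -4.065 -0.992
v 3.771 -2.55 -2.081
v 4.076 -3.968 -0.933
v 3.93 -2.406 -1.946
v 4.235 -3.825 -0.798
v 3.989 -2.244 -1.76
v 4.295 -3.662 -0.612
v 3.938 -2.094 -1.562
v 4.243 -3.512 -0.414
v -1.048 -3.401 -4.452
v -0.217 -2.854 -4.758
v -0.163 -4.026 -3.162
v 0.668 -3.479 -3.468
v -0.164 -2.988 -3.08
v -0.711 -2.602 -3.877
v 0.331 -4.278 -4.043
v -0.216 -3.892 -4.84
v 0.635 -3.396 -4.505
v 0.33 -2.599 -3.909
v -0.71 -4.281 -4.011
v -1.015 -3.484 -3.415
v -0.71 -3.073 -4.718
v 0.33 -3.807 -3.202
v -0.159 -3.519 -2.974
v 0.33 -3.197 -3.153
v -1 -2.925 -4.2
v -0.512 -2.603 -4.38
v -0.481 -2.682 -3.393
v 0.132 -4.277 -3.54
v 0.62 -3.955 -3.72
v -0.71 -3.683 -4.767
v -0.221 -3.361 -4.946
v 0.101 -4.198 -4.527
v 0.279 -3.07 -4.749
v 0.8 -3.437 -3.991
v 0.601 -3.907 -4.329
v 0.28 -3.68 -4.798
v 0.1 -2.601 -4.399
v 0.62 -2.968 -3.641
v 0.131 -2.68 -3.413
v -0.191 -2.453 -3.881
v 0.601 -2.92 -4.251
v -1 -3.912 -4.279
v -0.48 -4.279 -3.521
v -0.189 -4.427 -4.039
v -0.511 -4.2 -4.507
v -1.18 -3.443 -3.929
v -0.659 -3.81 -3.171
v -0.66 -3.2 -3.122
v -0.981 -2.973 -3.591
v -0.981 -3.96 -3.669
v -1.549 -1.373 0.214
v -0.736 -1.572 0.597
v -2.131 -1.307 1.486
v -0.758 -1.055 0.56
v -1.03 -0.64 0.414
v -1.468 -0.457 0.204
v -1.931 -0.565 -0.003
v -2.273 -0.93 -0.14
v -2.384 -1.435 -0.165
v -2.231 -1.921 -0.07
v -1.861 -2.233 0.116
v -1.392 -2.272 0.333
v -0.973 -2.025 0.512
v -0.558 -1.315 2.447
v -1.8 -1.865 3.152
v -0.896 0.125 2.976
v -2.137 -0.426 3.681
v 0.377 -1.614 3.859
v -0.864 -2.165 4.564
v 0.04 -0.175 4.388
v -1.202 -0.725 5.093
v -4.565 -1.826 -2.572
v -3.844 -2.836 -1.531
v -3.307 -0.729 -2.379
v -2.586 -1.74 -1.338
v -3.794 -2.5 -3.762
v -3.073 -3.511 -2.721
v -2.536 -1.404 -3.569
v -1.815 -2.414 -2.528
f 2 1 5
f 2 5 3
f 3 5 6
f 3 6 4
f 5 1 7
f 5 7 6
f 6 7 8
f 6 8 4
f 7 1 9
f 7 9 8
f 8 9 10
f 8 10 4
f 9 1 11
f 9 11 10
f 10 11 12
f 10 12 4
f 11 1 13
f 11 13 12
f 12 13 14
f 12 14 4
f 13 1 15
f 13 15 14
f 14 15 16
f 14 16 4
f 15 1 17
f 15 17 16
f 16 17 18
f 16 18 4
f 17 1 19
f 17 19 18
f 18 19 20
f 18 20 4
f 19 1 21
f 19 21 20
f 20 21 22
f 20 22 4
f 21 1 23
f 21 23 22
f 22 23 24
f 22 24 4
f 23 1 25
f 23 25 24
f 24 25 26
f 24 26 4
f 25 1 27
f 25 27 26
f 26 27 28
f 26 28 4
f 27 1 29
f 27 29 28
f 28 29 30
f 28 30 4
f 29 1 2
f 29 2 30
f 30 2 3
f 30 3 4
f 31 68 47
f 68 42 71
f 47 71 36
f 68 71 47
f 31 47 43
f 47 36 48
f 43 48 32
f 47 48 43
f 31 43 52
f 43 32 53
f 52 53 38
f 43 53 52
f 31 52 64
f 52 38 67
f 64 67 41
f 52 67 64
f 31 64 68
f 64 41 72
f 68 72 42
f 64 72 68
f 32 48 59
f 48 36 62
f 59 62 40
f 48 62 59
f 36 71 49
f 71 42 70
f 49 70 35
f 71 70 49
f 42 72 69
f 72 41 65
f 69 65 33
f 72 65 69
f 41 67 66
f 67 38 54
f 66 54 37
f 67 54 66
f 38 53 58
f 53 32 55
f 58 55 39
f 53 55 58
f 34 60 46
f 60 40 61
f 46 61 35
f 60 61 46
f 34 46 44
f 46 35 45
f 44 45 33
f 46 45 44
f 34 44 51
f 44 33 50
f 51 50 37
f 44 50 51
f 34 51 56
f 51 37 57
f 56 57 39
f 51 57 56
f 34 56 60
f 56 39 63
f 60 63 40
f 56 63 60
f 35 61 49
f 61 40 62
f 49 62 36
f 61 62 49
f 33 45 69
f 45 35 70
f 69 70 42
f 45 70 69
f 37 50 66
f 50 33 65
f 66 65 41
f 50 65 66
f 39 57 58
f 57 37 54
f 58 54 38
f 57 54 58
f 40 63 59
f 63 39 55
f 59 55 32
f 63 55 59
f 74 73 76
f 74 76 75
f 76 73 77
f 76 77 75
f 77 73 78
f 77 78 75
f 78 73 79
f 78 79 75
f 79 73 80
f 79 80 75
f 80 73 81
f 80 81 75
f 81 73 82
f 81 82 75
f 82 73 83
f 82 83 75
f 83 73 84
f 83 84 75
f 84 73 85
f 84 85 75
f 85 73 74
f 85 74 75
f 87 89 86
f 90 87 86
f 86 89 88
f 88 90 86
f 87 93 89
f 91 87 90
f 91 93 87
f 89 93 88
f 92 90 88
f 88 93 92
f 92 91 90
f 93 91 92
f 95 97 94
f 98 95 94
f 94 97 96
f 96 98 94
f 95 101 97
f 99 95 98
f 99 101 95
f 97 101 96
f 100 98 96
f 96 101 100
f 100 99 98
f 101 99 100



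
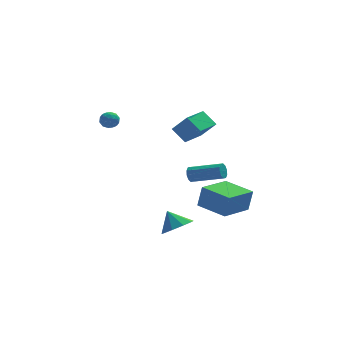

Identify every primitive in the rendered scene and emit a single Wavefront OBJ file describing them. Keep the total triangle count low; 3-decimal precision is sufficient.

v -0.279 -1.995 3.206
v -0.911 -1.316 3.968
v 0.898 -0.617 2.955
v 0.267 0.062 3.717
v 0.493 -2.462 4.263
v -0.138 -1.783 5.025
v 1.671 -1.084 4.012
v 1.039 -0.405 4.774
v 1.498 -4.521 -1.54
v 1.773 -4.434 -0.159
v 0.245 -3.009 -1.385
v 0.52 -2.922 -0.005
v 3.14 -3.118 -1.955
v 3.415 -3.031 -0.575
v 1.887 -1.606 -1.801
v 2.162 -1.519 -0.42
v 0.828 2.306 -1.805
v 1.095 2.506 -2.267
v 2.88 1.574 -1.636
v 2.612 1.374 -1.175
v 1.129 2.745 -2.01
v 2.914 1.812 -1.379
v 1.048 2.816 -1.674
v 2.832 1.883 -1.044
v 0.882 2.692 -1.389
v 2.667 1.759 -0.758
v 0.696 2.421 -1.263
v 2.48 1.488 -0.632
v 0.56 2.106 -1.344
v 2.345 1.174 -0.713
v 0.526 1.868 -1.601
v 2.311 0.935 -0.97
v 0.608 1.797 -1.936
v 2.392 0.864 -1.306
v 0.773 1.921 -2.222
v 2.558 0.988 -1.591
v 0.96 2.192 -2.348
v 2.744 1.259 -1.717
v -3.594 4.195 2.071
v -3.198 4.005 2.538
v -4.282 3.475 2.362
v -3.886 3.285 2.829
v -4.172 3.858 2.864
v -3.747 4.303 2.685
v -3.733 3.177 2.215
v -3.308 3.622 2.036
v -3.284 3.376 2.627
v -3.555 3.797 3.029
v -3.925 3.683 1.871
v -4.196 4.104 2.273
v -3.336 4.164 2.279
v -4.144 3.316 2.621
v -4.313 3.653 2.642
v -4.08 3.542 2.916
v -3.658 4.339 2.365
v -3.425 4.227 2.64
v -3.998 4.14 2.831
v -4.055 3.253 2.26
v -3.822 3.141 2.535
v -3.4 3.938 1.984
v -3.167 3.827 2.258
v -3.482 3.34 2.069
v -3.153 3.682 2.606
v -3.558 3.258 2.777
v -3.468 3.195 2.416
v -3.218 3.457 2.311
v -3.313 3.929 2.842
v -3.717 3.506 3.013
v -3.885 3.842 3.034
v -3.635 4.104 2.928
v -3.363 3.559 2.894
v -3.763 3.974 1.887
v -4.167 3.551 2.058
v -3.845 3.376 1.972
v -3.595 3.638 1.866
v -3.922 4.222 2.123
v -4.327 3.798 2.294
v -4.262 4.023 2.589
v -4.012 4.285 2.484
v -4.117 3.921 2.006
v -0.634 -1.607 -3.921
v 0.118 -1.985 -3.31
v -1.126 -0.933 -2.899
v 0.331 -1.375 -3.609
v 0.092 -0.874 -4.054
v -0.486 -0.715 -4.437
v -1.133 -0.974 -4.579
v -1.547 -1.529 -4.413
v -1.533 -2.12 -4.017
v -1.099 -2.471 -3.577
v -0.446 -2.417 -3.298
f 2 4 1
f 5 2 1
f 1 4 3
f 3 5 1
f 2 8 4
f 6 2 5
f 6 8 2
f 4 8 3
f 7 5 3
f 3 8 7
f 7 6 5
f 8 6 7
f 10 12 9
f 13 10 9
f 9 12 11
f 11 13 9
f 10 16 12
f 14 10 13
f 14 16 10
f 12 16 11
f 15 13 11
f 11 16 15
f 15 14 13
f 16 14 15
f 18 17 21
f 18 21 19
f 19 21 22
f 19 22 20
f 21 17 23
f 21 23 22
f 22 23 24
f 22 24 20
f 23 17 25
f 23 25 24
f 24 25 26
f 24 26 20
f 25 17 27
f 25 27 26
f 26 27 28
f 26 28 20
f 27 17 29
f 27 29 28
f 28 29 30
f 28 30 20
f 29 17 31
f 29 31 30
f 30 31 32
f 30 32 20
f 31 17 33
f 31 33 32
f 32 33 34
f 32 34 20
f 33 17 35
f 33 35 34
f 34 35 36
f 34 36 20
f 35 17 37
f 35 37 36
f 36 37 38
f 36 38 20
f 37 17 18
f 37 18 38
f 38 18 19
f 38 19 20
f 39 76 55
f 76 50 79
f 55 79 44
f 76 79 55
f 39 55 51
f 55 44 56
f 51 56 40
f 55 56 51
f 39 51 60
f 51 40 61
f 60 61 46
f 51 61 60
f 39 60 72
f 60 46 75
f 72 75 49
f 60 75 72
f 39 72 76
f 72 49 80
f 76 80 50
f 72 80 76
f 40 56 67
f 56 44 70
f 67 70 48
f 56 70 67
f 44 79 57
f 79 50 78
f 57 78 43
f 79 78 57
f 50 80 77
f 80 49 73
f 77 73 41
f 80 73 77
f 49 75 74
f 75 46 62
f 74 62 45
f 75 62 74
f 46 61 66
f 61 40 63
f 66 63 47
f 61 63 66
f 42 68 54
f 68 48 69
f 54 69 43
f 68 69 54
f 42 54 52
f 54 43 53
f 52 53 41
f 54 53 52
f 42 52 59
f 52 41 58
f 59 58 45
f 52 58 59
f 42 59 64
f 59 45 65
f 64 65 47
f 59 65 64
f 42 64 68
f 64 47 71
f 68 71 48
f 64 71 68
f 43 69 57
f 69 48 70
f 57 70 44
f 69 70 57
f 41 53 77
f 53 43 78
f 77 78 50
f 53 78 77
f 45 58 74
f 58 41 73
f 74 73 49
f 58 73 74
f 47 65 66
f 65 45 62
f 66 62 46
f 65 62 66
f 48 71 67
f 71 47 63
f 67 63 40
f 71 63 67
f 82 81 84
f 82 84 83
f 84 81 85
f 84 85 83
f 85 81 86
f 85 86 83
f 86 81 87
f 86 87 83
f 87 81 88
f 87 88 83
f 88 81 89
f 88 89 83
f 89 81 90
f 89 90 83
f 90 81 91
f 90 91 83
f 91 81 82
f 91 82 83



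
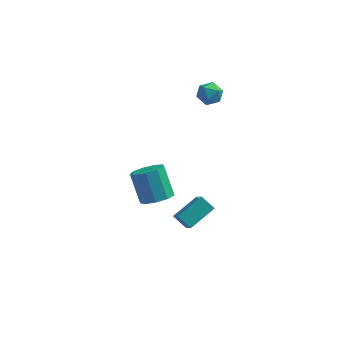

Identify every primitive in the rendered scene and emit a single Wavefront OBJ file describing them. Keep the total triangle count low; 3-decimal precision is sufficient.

v -2.865 0.521 -2.942
v -2.121 1.189 -2.95
v -2.89 2.066 -1.326
v -3.635 1.399 -1.318
v -2.646 1.419 -3.323
v -3.415 2.297 -1.699
v -3.273 1.23 -3.518
v -4.043 2.107 -1.894
v -3.71 0.708 -3.443
v -4.48 1.586 -1.819
v -3.752 0.1 -3.134
v -4.521 0.977 -1.51
v -3.378 -0.312 -2.735
v -4.148 0.566 -1.111
v -2.765 -0.333 -2.433
v -3.534 0.544 -0.809
v -2.199 0.045 -2.369
v -2.968 0.922 -0.745
v -1.944 0.646 -2.573
v -2.714 1.523 -0.949
v -0.586 4.456 4.311
v -0.016 4.388 3.725
v -1.344 3.572 3.675
v -0.774 3.504 3.089
v -0.625 3.215 3.842
v -0.156 3.761 4.235
v -1.204 4.199 3.165
v -0.735 4.745 3.558
v -0.398 4.229 3.017
v -0.04 3.621 3.435
v -1.32 4.339 3.965
v -0.962 3.731 4.383
v -1.253 -2.929 -0.764
v -0.766 -4.02 0.432
v -0.248 -1.709 -0.06
v 0.239 -2.8 1.136
v -0.499 -3.22 -1.336
v -0.012 -4.311 -0.14
v 0.506 -2 -0.632
v 0.993 -3.091 0.564
f 2 1 5
f 2 5 3
f 3 5 6
f 3 6 4
f 5 1 7
f 5 7 6
f 6 7 8
f 6 8 4
f 7 1 9
f 7 9 8
f 8 9 10
f 8 10 4
f 9 1 11
f 9 11 10
f 10 11 12
f 10 12 4
f 11 1 13
f 11 13 12
f 12 13 14
f 12 14 4
f 13 1 15
f 13 15 14
f 14 15 16
f 14 16 4
f 15 1 17
f 15 17 16
f 16 17 18
f 16 18 4
f 17 1 19
f 17 19 18
f 18 19 20
f 18 20 4
f 19 1 2
f 19 2 20
f 20 2 3
f 20 3 4
f 21 32 26
f 21 26 22
f 21 22 28
f 21 28 31
f 21 31 32
f 22 26 30
f 26 32 25
f 32 31 23
f 31 28 27
f 28 22 29
f 24 30 25
f 24 25 23
f 24 23 27
f 24 27 29
f 24 29 30
f 25 30 26
f 23 25 32
f 27 23 31
f 29 27 28
f 30 29 22
f 34 36 33
f 37 34 33
f 33 36 35
f 35 37 33
f 34 40 36
f 38 34 37
f 38 40 34
f 36 40 35
f 39 37 35
f 35 40 39
f 39 38 37
f 40 38 39



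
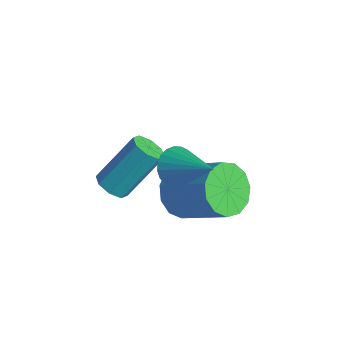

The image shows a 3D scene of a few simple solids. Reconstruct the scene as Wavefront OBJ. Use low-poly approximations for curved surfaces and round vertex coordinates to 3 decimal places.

v 0.524 -1.072 1.184
v 0.836 -0.725 0.623
v 1.996 -0.728 2.216
v 0.697 -0.512 0.75
v 0.531 -0.383 0.943
v 0.365 -0.36 1.173
v 0.223 -0.445 1.405
v 0.126 -0.626 1.603
v 0.09 -0.875 1.737
v 0.121 -1.153 1.787
v 0.212 -1.42 1.746
v 0.351 -1.633 1.618
v 0.517 -1.762 1.425
v 0.683 -1.785 1.195
v 0.826 -1.7 0.964
v 0.922 -1.519 0.766
v 0.958 -1.27 0.632
v 0.928 -0.992 0.581
v -2.647 -1.465 -2.596
v -2.202 -1.145 -2.928
v -1.969 0.164 -1.355
v -2.413 -0.155 -1.024
v -2.654 -0.972 -3.005
v -2.421 0.337 -1.432
v -3.101 -1.088 -2.843
v -2.868 0.222 -1.27
v -3.282 -1.424 -2.536
v -3.049 -0.114 -0.963
v -3.091 -1.784 -2.265
v -2.858 -0.475 -0.692
v -2.639 -1.957 -2.188
v -2.406 -0.648 -0.615
v -2.192 -1.842 -2.35
v -1.959 -0.532 -0.777
v -2.011 -1.506 -2.657
v -1.778 -0.196 -1.084
v -0.446 -0.185 -1.615
v 0.193 -0.654 -2.21
v 1.764 -0.023 -1.019
v 1.126 0.445 -0.425
v 0.139 -0.137 -2.413
v 1.71 0.494 -1.222
v -0.1 0.365 -2.363
v 1.471 0.995 -1.172
v -0.449 0.691 -2.075
v 1.122 1.322 -0.884
v -0.797 0.74 -1.642
v 0.774 1.371 -0.451
v -1.033 0.495 -1.2
v 0.538 1.125 -0.009
v -1.083 0.034 -0.89
v 0.488 0.664 0.301
v -0.93 -0.497 -0.81
v 0.641 0.133 0.38
v -0.624 -0.929 -0.986
v 0.947 -0.298 0.204
v -0.261 -1.124 -1.362
v 1.311 -0.494 -0.171
v 0.044 -1.022 -1.818
v 1.615 -0.391 -0.627
f 2 1 4
f 2 4 3
f 4 1 5
f 4 5 3
f 5 1 6
f 5 6 3
f 6 1 7
f 6 7 3
f 7 1 8
f 7 8 3
f 8 1 9
f 8 9 3
f 9 1 10
f 9 10 3
f 10 1 11
f 10 11 3
f 11 1 12
f 11 12 3
f 12 1 13
f 12 13 3
f 13 1 14
f 13 14 3
f 14 1 15
f 14 15 3
f 15 1 16
f 15 16 3
f 16 1 17
f 16 17 3
f 17 1 18
f 17 18 3
f 18 1 2
f 18 2 3
f 20 19 23
f 20 23 21
f 21 23 24
f 21 24 22
f 23 19 25
f 23 25 24
f 24 25 26
f 24 26 22
f 25 19 27
f 25 27 26
f 26 27 28
f 26 28 22
f 27 19 29
f 27 29 28
f 28 29 30
f 28 30 22
f 29 19 31
f 29 31 30
f 30 31 32
f 30 32 22
f 31 19 33
f 31 33 32
f 32 33 34
f 32 34 22
f 33 19 35
f 33 35 34
f 34 35 36
f 34 36 22
f 35 19 20
f 35 20 36
f 36 20 21
f 36 21 22
f 38 37 41
f 38 41 39
f 39 41 42
f 39 42 40
f 41 37 43
f 41 43 42
f 42 43 44
f 42 44 40
f 43 37 45
f 43 45 44
f 44 45 46
f 44 46 40
f 45 37 47
f 45 47 46
f 46 47 48
f 46 48 40
f 47 37 49
f 47 49 48
f 48 49 50
f 48 50 40
f 49 37 51
f 49 51 50
f 50 51 52
f 50 52 40
f 51 37 53
f 51 53 52
f 52 53 54
f 52 54 40
f 53 37 55
f 53 55 54
f 54 55 56
f 54 56 40
f 55 37 57
f 55 57 56
f 56 57 58
f 56 58 40
f 57 37 59
f 57 59 58
f 58 59 60
f 58 60 40
f 59 37 38
f 59 38 60
f 60 38 39
f 60 39 40



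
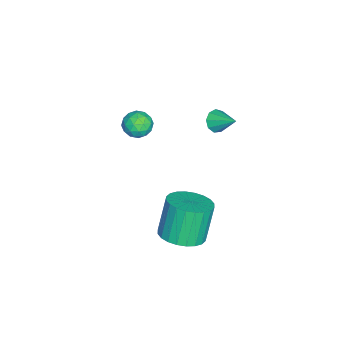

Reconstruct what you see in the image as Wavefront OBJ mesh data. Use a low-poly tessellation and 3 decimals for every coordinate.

v -0.321 -3.782 3.153
v -0.133 -4.048 3.705
v -1.307 -3.812 3.475
v -1.119 -4.078 4.027
v -0.971 -3.467 3.898
v -0.361 -3.449 3.699
v -1.079 -4.411 3.481
v -0.469 -4.393 3.282
v -0.601 -4.437 3.908
v -0.534 -3.853 4.166
v -0.906 -4.007 3.014
v -0.839 -3.423 3.272
v -0.14 -3.912 3.401
v -1.3 -3.948 3.779
v -1.213 -3.589 3.703
v -1.102 -3.745 4.028
v -0.275 -3.56 3.397
v -0.164 -3.716 3.722
v -0.657 -3.375 3.835
v -1.276 -4.144 3.458
v -1.165 -4.3 3.783
v -0.338 -4.115 3.152
v -0.227 -4.271 3.477
v -0.783 -4.485 3.345
v -0.305 -4.297 3.845
v -0.884 -4.315 4.034
v -0.861 -4.511 3.713
v -0.502 -4.5 3.596
v -0.266 -3.954 3.996
v -0.845 -3.972 4.186
v -0.758 -3.613 4.11
v -0.4 -3.602 3.993
v -0.541 -4.183 4.115
v -0.595 -3.888 2.994
v -1.174 -3.906 3.184
v -1.04 -4.258 3.187
v -0.682 -4.247 3.07
v -0.556 -3.545 3.146
v -1.135 -3.563 3.335
v -0.938 -3.36 3.584
v -0.579 -3.349 3.467
v -0.899 -3.677 3.065
v -2.795 -1.337 2.429
v -2.485 -1.685 2.702
v -2.365 -0.483 3.031
v -2.306 -1.564 2.402
v -2.356 -1.337 2.115
v -2.611 -1.11 1.975
v -2.953 -0.99 2.048
v -3.221 -1.032 2.299
v -3.289 -1.217 2.611
v -3.126 -1.458 2.838
v -2.809 -1.643 2.874
v 0.442 -1.922 -1.876
v 1.265 -1.537 -1.598
v 0.64 -1.352 -0.006
v -0.182 -1.738 -0.284
v 1.077 -1.236 -1.706
v 0.453 -1.052 -0.115
v 0.793 -1.04 -1.841
v 0.168 -0.855 -0.249
v 0.455 -0.978 -1.98
v -0.169 -0.793 -0.389
v 0.116 -1.06 -2.104
v -0.509 -0.875 -0.512
v -0.174 -1.273 -2.193
v -0.799 -1.088 -0.601
v -0.37 -1.585 -2.234
v -0.995 -1.4 -0.642
v -0.443 -1.948 -2.22
v -1.067 -1.764 -0.628
v -0.38 -2.308 -2.154
v -1.005 -2.123 -0.562
v -0.193 -2.608 -2.045
v -0.817 -2.424 -0.454
v 0.092 -2.805 -1.911
v -0.533 -2.62 -0.319
v 0.429 -2.867 -1.771
v -0.195 -2.682 -0.18
v 0.769 -2.785 -1.648
v 0.144 -2.6 -0.056
v 1.059 -2.572 -1.559
v 0.434 -2.387 0.033
v 1.255 -2.26 -1.518
v 0.63 -2.075 0.074
v 1.327 -1.896 -1.532
v 0.703 -1.712 0.06
f 1 38 17
f 38 12 41
f 17 41 6
f 38 41 17
f 1 17 13
f 17 6 18
f 13 18 2
f 17 18 13
f 1 13 22
f 13 2 23
f 22 23 8
f 13 23 22
f 1 22 34
f 22 8 37
f 34 37 11
f 22 37 34
f 1 34 38
f 34 11 42
f 38 42 12
f 34 42 38
f 2 18 29
f 18 6 32
f 29 32 10
f 18 32 29
f 6 41 19
f 41 12 40
f 19 40 5
f 41 40 19
f 12 42 39
f 42 11 35
f 39 35 3
f 42 35 39
f 11 37 36
f 37 8 24
f 36 24 7
f 37 24 36
f 8 23 28
f 23 2 25
f 28 25 9
f 23 25 28
f 4 30 16
f 30 10 31
f 16 31 5
f 30 31 16
f 4 16 14
f 16 5 15
f 14 15 3
f 16 15 14
f 4 14 21
f 14 3 20
f 21 20 7
f 14 20 21
f 4 21 26
f 21 7 27
f 26 27 9
f 21 27 26
f 4 26 30
f 26 9 33
f 30 33 10
f 26 33 30
f 5 31 19
f 31 10 32
f 19 32 6
f 31 32 19
f 3 15 39
f 15 5 40
f 39 40 12
f 15 40 39
f 7 20 36
f 20 3 35
f 36 35 11
f 20 35 36
f 9 27 28
f 27 7 24
f 28 24 8
f 27 24 28
f 10 33 29
f 33 9 25
f 29 25 2
f 33 25 29
f 44 43 46
f 44 46 45
f 46 43 47
f 46 47 45
f 47 43 48
f 47 48 45
f 48 43 49
f 48 49 45
f 49 43 50
f 49 50 45
f 50 43 51
f 50 51 45
f 51 43 52
f 51 52 45
f 52 43 53
f 52 53 45
f 53 43 44
f 53 44 45
f 55 54 58
f 55 58 56
f 56 58 59
f 56 59 57
f 58 54 60
f 58 60 59
f 59 60 61
f 59 61 57
f 60 54 62
f 60 62 61
f 61 62 63
f 61 63 57
f 62 54 64
f 62 64 63
f 63 64 65
f 63 65 57
f 64 54 66
f 64 66 65
f 65 66 67
f 65 67 57
f 66 54 68
f 66 68 67
f 67 68 69
f 67 69 57
f 68 54 70
f 68 70 69
f 69 70 71
f 69 71 57
f 70 54 72
f 70 72 71
f 71 72 73
f 71 73 57
f 72 54 74
f 72 74 73
f 73 74 75
f 73 75 57
f 74 54 76
f 74 76 75
f 75 76 77
f 75 77 57
f 76 54 78
f 76 78 77
f 77 78 79
f 77 79 57
f 78 54 80
f 78 80 79
f 79 80 81
f 79 81 57
f 80 54 82
f 80 82 81
f 81 82 83
f 81 83 57
f 82 54 84
f 82 84 83
f 83 84 85
f 83 85 57
f 84 54 86
f 84 86 85
f 85 86 87
f 85 87 57
f 86 54 55
f 86 55 87
f 87 55 56
f 87 56 57



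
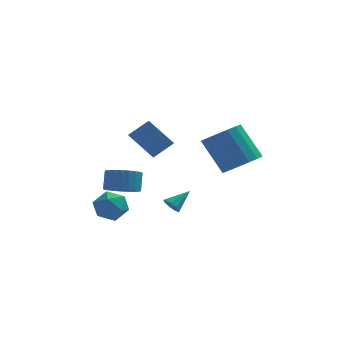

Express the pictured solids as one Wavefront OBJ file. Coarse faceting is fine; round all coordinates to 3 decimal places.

v -1.728 0.693 -3.14
v -0.844 0.917 -3.367
v -0.748 1.531 -2.388
v -1.632 1.307 -2.16
v -1.029 1.192 -3.522
v -0.934 1.807 -2.542
v -1.321 1.392 -3.618
v -1.226 2.007 -2.639
v -1.675 1.485 -3.642
v -1.579 2.1 -2.663
v -2.037 1.458 -3.59
v -1.941 2.072 -2.611
v -2.352 1.314 -3.468
v -2.256 1.929 -2.489
v -2.572 1.075 -3.297
v -2.476 1.69 -2.318
v -2.663 0.779 -3.102
v -2.567 1.393 -2.123
v -2.612 0.469 -2.912
v -2.516 1.083 -1.933
v -2.426 0.193 -2.758
v -2.331 0.808 -1.778
v -2.134 -0.007 -2.661
v -2.039 0.608 -1.682
v -1.781 -0.1 -2.637
v -1.685 0.515 -1.658
v -1.419 -0.072 -2.689
v -1.323 0.542 -1.71
v -1.104 0.071 -2.811
v -1.008 0.686 -1.832
v -0.884 0.31 -2.982
v -0.788 0.925 -2.003
v -0.793 0.607 -3.177
v -0.697 1.221 -2.198
v -2.798 -0.662 -3.243
v -2.13 -0.907 -3.914
v -2.43 -1.953 -2.406
v -1.762 -2.198 -3.077
v -1.619 -1.417 -2.506
v -1.846 -0.619 -3.024
v -2.714 -2.241 -3.296
v -2.941 -1.443 -3.814
v -2.078 -1.883 -3.947
v -1.401 -1.374 -3.459
v -3.159 -1.486 -2.861
v -2.482 -0.977 -2.373
v 3.975 -3.036 0.362
v 4.93 -2.7 0.738
v 3.94 -1.827 2.473
v 2.985 -2.164 2.098
v 4.766 -2.306 0.446
v 3.776 -1.433 2.181
v 4.421 -2.079 0.135
v 3.431 -1.206 1.87
v 3.973 -2.072 -0.124
v 2.983 -1.199 1.611
v 3.526 -2.286 -0.271
v 2.536 -1.413 1.464
v 3.182 -2.671 -0.274
v 2.192 -1.799 1.462
v 3.019 -3.141 -0.13
v 2.03 -2.268 1.605
v 3.076 -3.586 0.126
v 2.086 -2.713 1.861
v 3.338 -3.906 0.436
v 2.348 -3.033 2.172
v 3.746 -4.026 0.73
v 2.756 -3.153 2.465
v 4.207 -3.92 0.939
v 3.217 -3.047 2.674
v 4.614 -3.611 1.016
v 3.624 -2.738 2.751
v 4.875 -3.171 0.944
v 3.885 -2.298 2.679
v 0.571 -4.213 -1.765
v 0.74 -3.979 -2.198
v 1.449 -3.607 -1.095
v 0.487 -3.782 -2.044
v 0.273 -3.787 -1.76
v 0.199 -3.991 -1.478
v 0.299 -4.299 -1.331
v 0.526 -4.567 -1.386
v 0.774 -4.669 -1.619
v 0.928 -4.558 -1.921
v 0.914 -4.286 -2.149
v -1.408 -1.903 1.891
v -0.421 -1.555 2.661
v -1.396 -0.023 1.024
v -0.409 0.325 1.795
v -0.231 -2.485 0.645
v 0.756 -2.137 1.416
v -0.219 -0.605 -0.221
v 0.768 -0.257 0.549
f 2 1 5
f 2 5 3
f 3 5 6
f 3 6 4
f 5 1 7
f 5 7 6
f 6 7 8
f 6 8 4
f 7 1 9
f 7 9 8
f 8 9 10
f 8 10 4
f 9 1 11
f 9 11 10
f 10 11 12
f 10 12 4
f 11 1 13
f 11 13 12
f 12 13 14
f 12 14 4
f 13 1 15
f 13 15 14
f 14 15 16
f 14 16 4
f 15 1 17
f 15 17 16
f 16 17 18
f 16 18 4
f 17 1 19
f 17 19 18
f 18 19 20
f 18 20 4
f 19 1 21
f 19 21 20
f 20 21 22
f 20 22 4
f 21 1 23
f 21 23 22
f 22 23 24
f 22 24 4
f 23 1 25
f 23 25 24
f 24 25 26
f 24 26 4
f 25 1 27
f 25 27 26
f 26 27 28
f 26 28 4
f 27 1 29
f 27 29 28
f 28 29 30
f 28 30 4
f 29 1 31
f 29 31 30
f 30 31 32
f 30 32 4
f 31 1 33
f 31 33 32
f 32 33 34
f 32 34 4
f 33 1 2
f 33 2 34
f 34 2 3
f 34 3 4
f 35 46 40
f 35 40 36
f 35 36 42
f 35 42 45
f 35 45 46
f 36 40 44
f 40 46 39
f 46 45 37
f 45 42 41
f 42 36 43
f 38 44 39
f 38 39 37
f 38 37 41
f 38 41 43
f 38 43 44
f 39 44 40
f 37 39 46
f 41 37 45
f 43 41 42
f 44 43 36
f 48 47 51
f 48 51 49
f 49 51 52
f 49 52 50
f 51 47 53
f 51 53 52
f 52 53 54
f 52 54 50
f 53 47 55
f 53 55 54
f 54 55 56
f 54 56 50
f 55 47 57
f 55 57 56
f 56 57 58
f 56 58 50
f 57 47 59
f 57 59 58
f 58 59 60
f 58 60 50
f 59 47 61
f 59 61 60
f 60 61 62
f 60 62 50
f 61 47 63
f 61 63 62
f 62 63 64
f 62 64 50
f 63 47 65
f 63 65 64
f 64 65 66
f 64 66 50
f 65 47 67
f 65 67 66
f 66 67 68
f 66 68 50
f 67 47 69
f 67 69 68
f 68 69 70
f 68 70 50
f 69 47 71
f 69 71 70
f 70 71 72
f 70 72 50
f 71 47 73
f 71 73 72
f 72 73 74
f 72 74 50
f 73 47 48
f 73 48 74
f 74 48 49
f 74 49 50
f 76 75 78
f 76 78 77
f 78 75 79
f 78 79 77
f 79 75 80
f 79 80 77
f 80 75 81
f 80 81 77
f 81 75 82
f 81 82 77
f 82 75 83
f 82 83 77
f 83 75 84
f 83 84 77
f 84 75 85
f 84 85 77
f 85 75 76
f 85 76 77
f 87 89 86
f 90 87 86
f 86 89 88
f 88 90 86
f 87 93 89
f 91 87 90
f 91 93 87
f 89 93 88
f 92 90 88
f 88 93 92
f 92 91 90
f 93 91 92

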